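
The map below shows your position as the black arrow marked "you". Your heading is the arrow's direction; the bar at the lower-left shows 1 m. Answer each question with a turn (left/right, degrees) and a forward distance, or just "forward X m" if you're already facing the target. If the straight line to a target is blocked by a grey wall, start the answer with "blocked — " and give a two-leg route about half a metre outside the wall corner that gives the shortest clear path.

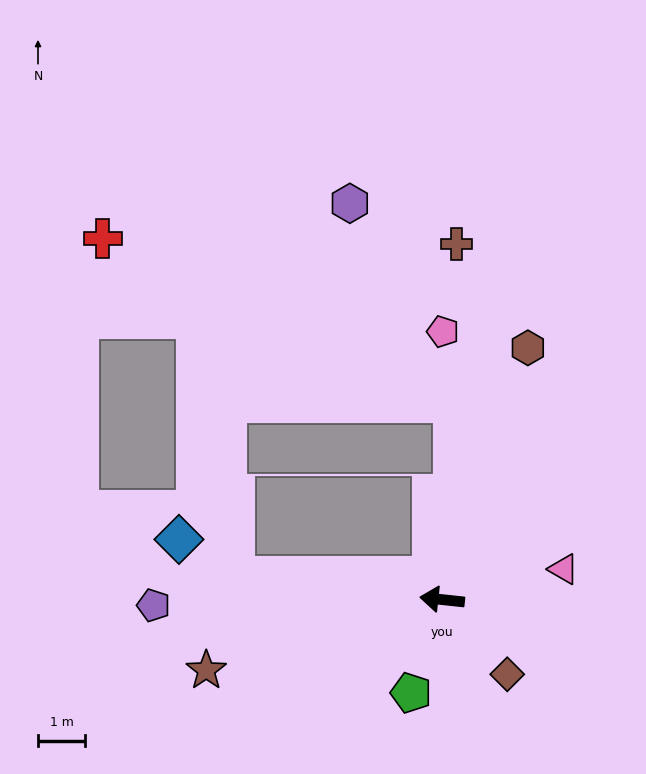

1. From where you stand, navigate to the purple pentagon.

turn left 7°, forward 6.2 m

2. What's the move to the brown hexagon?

turn right 103°, forward 5.7 m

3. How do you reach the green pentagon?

turn left 78°, forward 2.1 m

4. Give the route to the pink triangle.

turn right 160°, forward 2.7 m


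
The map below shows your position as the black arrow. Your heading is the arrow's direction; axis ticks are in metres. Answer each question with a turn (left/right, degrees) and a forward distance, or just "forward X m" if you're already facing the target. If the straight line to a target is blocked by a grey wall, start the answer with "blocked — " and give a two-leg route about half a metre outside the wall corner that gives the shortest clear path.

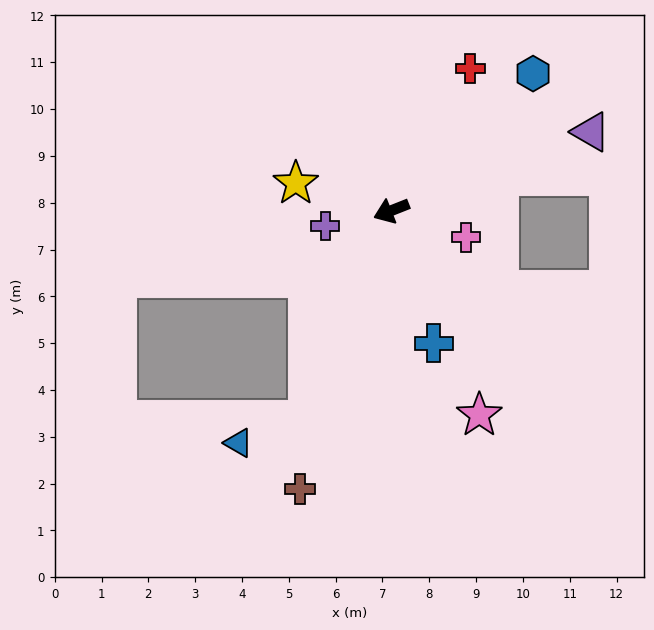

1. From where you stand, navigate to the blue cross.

turn left 86°, forward 3.0 m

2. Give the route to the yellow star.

turn right 38°, forward 2.1 m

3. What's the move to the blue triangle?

blocked — turn left 47°, forward 4.8 m, then turn right 51°, forward 1.6 m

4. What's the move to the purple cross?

turn right 9°, forward 1.4 m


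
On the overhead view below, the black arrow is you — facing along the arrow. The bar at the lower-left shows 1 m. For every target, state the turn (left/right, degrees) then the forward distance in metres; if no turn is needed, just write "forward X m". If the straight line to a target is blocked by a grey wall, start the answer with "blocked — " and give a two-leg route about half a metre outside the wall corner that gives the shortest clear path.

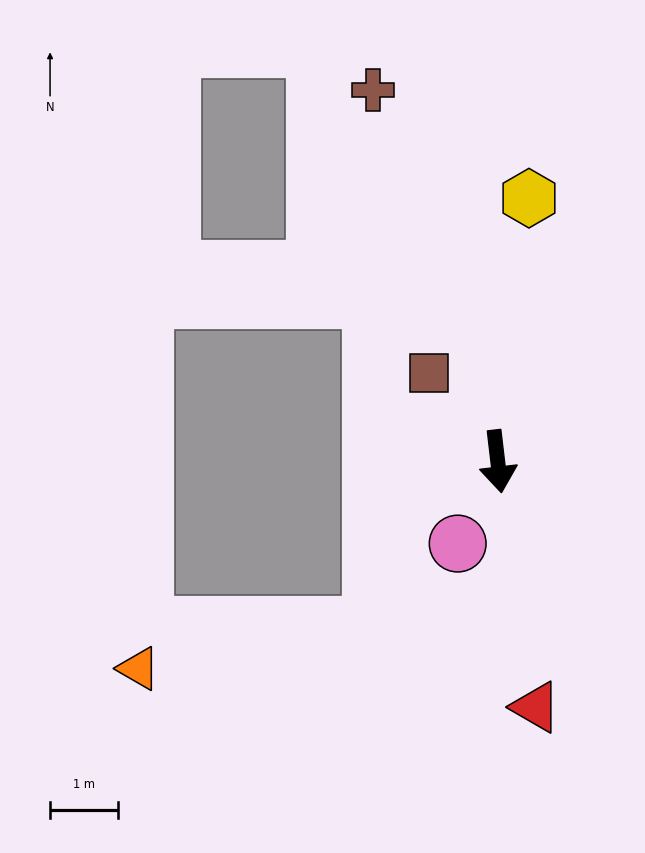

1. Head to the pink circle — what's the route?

turn right 33°, forward 1.3 m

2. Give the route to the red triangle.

turn left 2°, forward 3.7 m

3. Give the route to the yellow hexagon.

turn left 167°, forward 3.9 m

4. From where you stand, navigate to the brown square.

turn right 149°, forward 1.6 m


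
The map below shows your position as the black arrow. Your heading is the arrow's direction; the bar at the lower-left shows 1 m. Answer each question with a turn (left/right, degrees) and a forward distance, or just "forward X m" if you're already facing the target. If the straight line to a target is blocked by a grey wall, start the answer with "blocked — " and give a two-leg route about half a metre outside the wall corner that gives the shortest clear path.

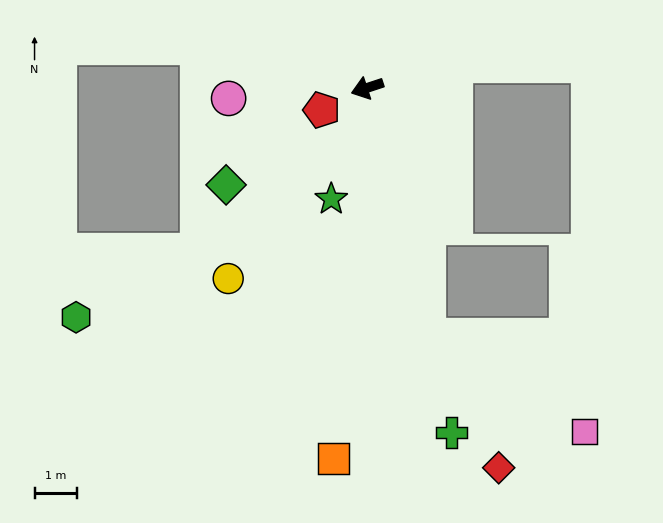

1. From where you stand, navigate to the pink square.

blocked — turn left 86°, forward 6.0 m, then turn left 45°, forward 4.3 m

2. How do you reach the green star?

turn left 54°, forward 2.7 m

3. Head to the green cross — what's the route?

turn left 86°, forward 8.3 m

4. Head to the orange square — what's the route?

turn left 67°, forward 8.7 m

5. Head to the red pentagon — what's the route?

turn left 8°, forward 1.2 m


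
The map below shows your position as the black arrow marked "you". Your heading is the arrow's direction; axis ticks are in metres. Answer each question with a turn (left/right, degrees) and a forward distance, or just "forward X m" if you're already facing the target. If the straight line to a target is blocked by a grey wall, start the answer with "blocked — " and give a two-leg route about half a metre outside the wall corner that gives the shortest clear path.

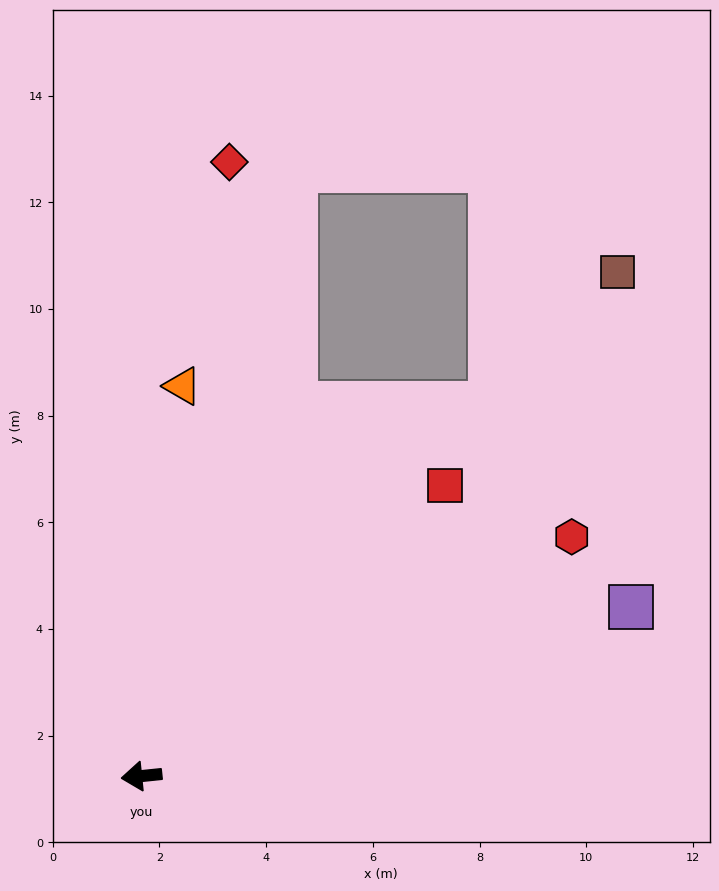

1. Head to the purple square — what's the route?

turn right 167°, forward 9.7 m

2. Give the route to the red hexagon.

turn right 157°, forward 9.2 m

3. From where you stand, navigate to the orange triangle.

turn right 102°, forward 7.4 m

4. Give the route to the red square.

turn right 142°, forward 7.9 m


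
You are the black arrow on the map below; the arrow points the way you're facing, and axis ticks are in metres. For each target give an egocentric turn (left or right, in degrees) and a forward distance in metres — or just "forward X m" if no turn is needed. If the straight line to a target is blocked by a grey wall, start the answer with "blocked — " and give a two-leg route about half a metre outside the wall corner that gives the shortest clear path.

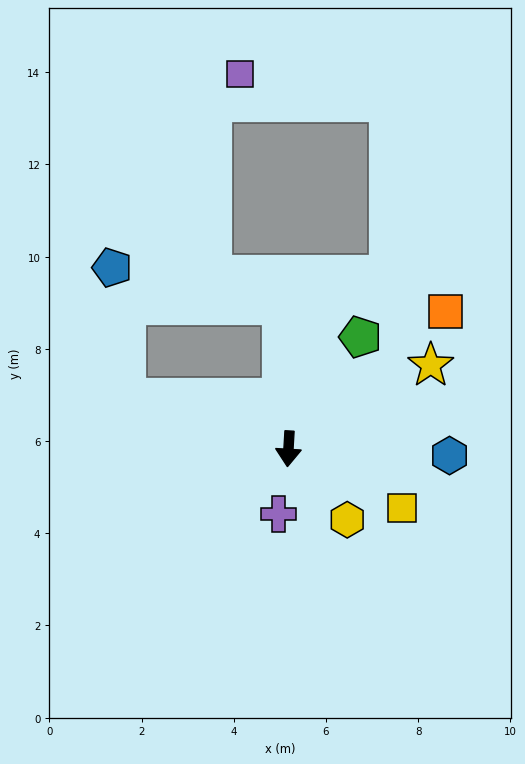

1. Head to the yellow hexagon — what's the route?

turn left 43°, forward 2.0 m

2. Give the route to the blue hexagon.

turn left 91°, forward 3.5 m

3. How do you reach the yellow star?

turn left 124°, forward 3.6 m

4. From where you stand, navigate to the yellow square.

turn left 66°, forward 2.8 m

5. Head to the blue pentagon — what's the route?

blocked — turn right 104°, forward 3.7 m, then turn right 66°, forward 2.8 m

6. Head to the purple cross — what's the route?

turn right 5°, forward 1.4 m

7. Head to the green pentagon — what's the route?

turn left 151°, forward 2.9 m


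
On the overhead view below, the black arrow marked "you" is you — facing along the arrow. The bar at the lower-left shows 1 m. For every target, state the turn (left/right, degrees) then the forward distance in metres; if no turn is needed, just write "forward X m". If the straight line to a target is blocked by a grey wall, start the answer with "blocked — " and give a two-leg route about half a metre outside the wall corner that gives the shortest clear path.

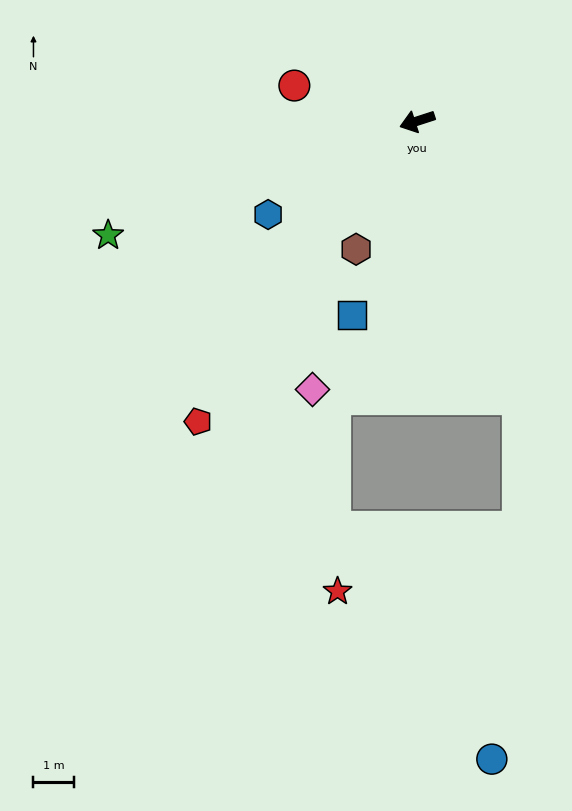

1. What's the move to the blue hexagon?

turn left 14°, forward 4.3 m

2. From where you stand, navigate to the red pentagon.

turn left 36°, forward 9.1 m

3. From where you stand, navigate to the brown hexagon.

turn left 46°, forward 3.5 m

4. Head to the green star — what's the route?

turn left 2°, forward 8.1 m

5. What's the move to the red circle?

turn right 34°, forward 3.1 m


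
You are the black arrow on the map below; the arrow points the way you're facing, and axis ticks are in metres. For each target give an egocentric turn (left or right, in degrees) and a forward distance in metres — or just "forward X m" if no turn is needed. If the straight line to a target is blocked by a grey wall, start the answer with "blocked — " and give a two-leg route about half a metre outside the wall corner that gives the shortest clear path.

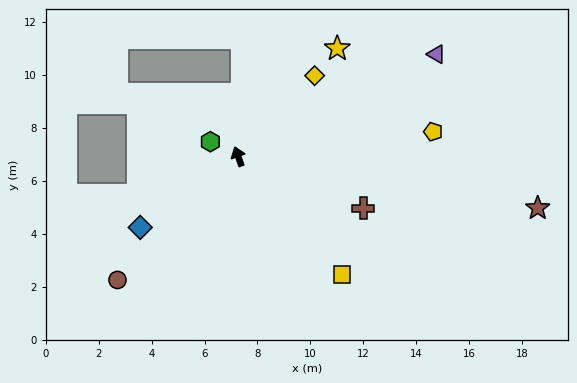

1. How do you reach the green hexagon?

turn left 43°, forward 1.2 m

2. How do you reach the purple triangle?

turn right 82°, forward 8.4 m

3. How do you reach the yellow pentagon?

turn right 102°, forward 7.4 m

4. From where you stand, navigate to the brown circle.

turn left 116°, forward 6.5 m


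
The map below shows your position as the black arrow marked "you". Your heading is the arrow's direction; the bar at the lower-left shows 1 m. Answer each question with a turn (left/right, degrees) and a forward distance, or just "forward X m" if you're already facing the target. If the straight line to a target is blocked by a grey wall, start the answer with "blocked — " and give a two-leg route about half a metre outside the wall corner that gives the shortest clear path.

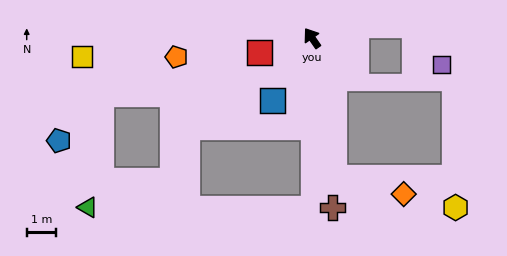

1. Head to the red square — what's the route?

turn left 71°, forward 1.8 m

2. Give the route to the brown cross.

turn left 152°, forward 5.7 m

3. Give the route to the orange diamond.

blocked — turn left 155°, forward 4.7 m, then turn left 66°, forward 2.4 m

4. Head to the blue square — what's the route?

turn left 113°, forward 2.5 m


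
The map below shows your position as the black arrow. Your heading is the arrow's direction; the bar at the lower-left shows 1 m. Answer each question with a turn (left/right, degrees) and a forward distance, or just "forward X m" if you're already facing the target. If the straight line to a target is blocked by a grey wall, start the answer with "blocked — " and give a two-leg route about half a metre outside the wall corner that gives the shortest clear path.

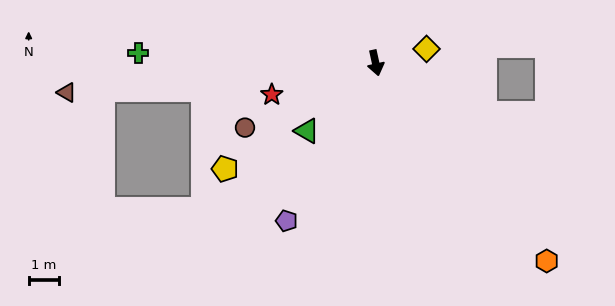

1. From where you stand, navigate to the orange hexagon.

turn left 28°, forward 8.6 m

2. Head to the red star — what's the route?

turn right 85°, forward 3.6 m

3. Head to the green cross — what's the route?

turn right 105°, forward 7.8 m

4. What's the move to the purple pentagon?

turn right 42°, forward 6.0 m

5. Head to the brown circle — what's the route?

turn right 76°, forward 4.8 m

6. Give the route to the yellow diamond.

turn left 93°, forward 1.7 m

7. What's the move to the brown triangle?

turn right 97°, forward 10.2 m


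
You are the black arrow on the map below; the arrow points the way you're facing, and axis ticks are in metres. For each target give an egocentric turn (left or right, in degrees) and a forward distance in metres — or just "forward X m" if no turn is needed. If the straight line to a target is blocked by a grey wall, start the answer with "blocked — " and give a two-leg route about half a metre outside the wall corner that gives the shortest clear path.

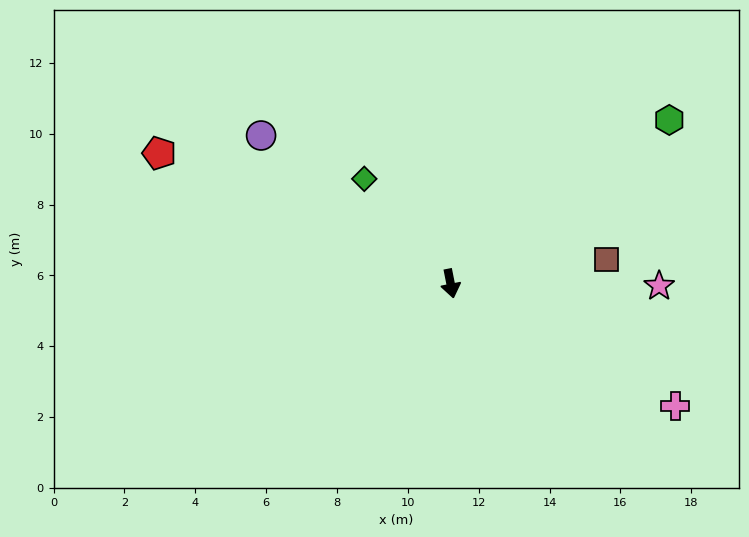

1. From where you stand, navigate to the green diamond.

turn right 152°, forward 3.8 m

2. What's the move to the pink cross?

turn left 50°, forward 7.2 m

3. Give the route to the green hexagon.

turn left 116°, forward 7.7 m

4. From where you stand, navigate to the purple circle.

turn right 139°, forward 6.8 m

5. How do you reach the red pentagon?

turn right 125°, forward 9.0 m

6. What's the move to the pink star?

turn left 78°, forward 5.9 m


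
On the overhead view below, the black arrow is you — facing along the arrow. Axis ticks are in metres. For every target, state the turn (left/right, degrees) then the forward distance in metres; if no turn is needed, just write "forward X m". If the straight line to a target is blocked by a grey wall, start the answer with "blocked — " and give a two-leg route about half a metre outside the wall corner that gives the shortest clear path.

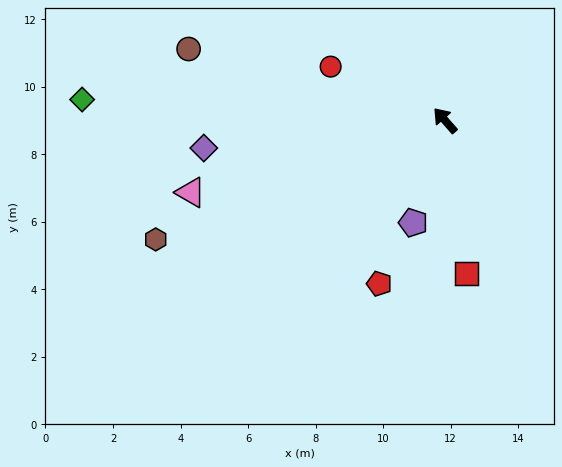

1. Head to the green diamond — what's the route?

turn left 45°, forward 10.8 m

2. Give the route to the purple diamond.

turn left 55°, forward 7.2 m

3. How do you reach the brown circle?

turn left 33°, forward 7.9 m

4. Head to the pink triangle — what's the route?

turn left 64°, forward 7.8 m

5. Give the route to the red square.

turn left 147°, forward 4.6 m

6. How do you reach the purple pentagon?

turn left 121°, forward 3.2 m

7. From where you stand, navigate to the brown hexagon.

turn left 71°, forward 9.3 m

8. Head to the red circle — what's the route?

turn left 23°, forward 3.7 m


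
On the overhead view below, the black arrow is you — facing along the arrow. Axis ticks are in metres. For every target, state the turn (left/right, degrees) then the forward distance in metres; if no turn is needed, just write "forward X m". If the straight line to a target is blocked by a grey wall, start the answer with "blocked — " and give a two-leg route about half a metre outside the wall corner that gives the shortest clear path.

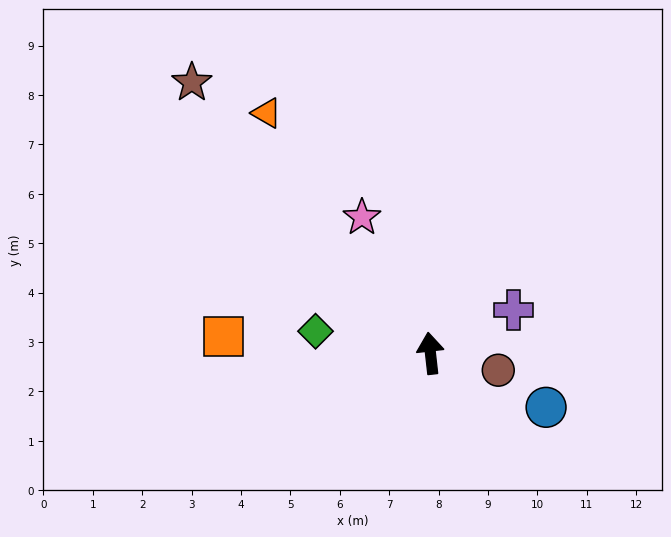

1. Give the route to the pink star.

turn left 20°, forward 3.1 m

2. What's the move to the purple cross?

turn right 69°, forward 1.9 m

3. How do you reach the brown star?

turn left 35°, forward 7.3 m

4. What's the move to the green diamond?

turn left 73°, forward 2.4 m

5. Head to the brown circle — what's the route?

turn right 110°, forward 1.4 m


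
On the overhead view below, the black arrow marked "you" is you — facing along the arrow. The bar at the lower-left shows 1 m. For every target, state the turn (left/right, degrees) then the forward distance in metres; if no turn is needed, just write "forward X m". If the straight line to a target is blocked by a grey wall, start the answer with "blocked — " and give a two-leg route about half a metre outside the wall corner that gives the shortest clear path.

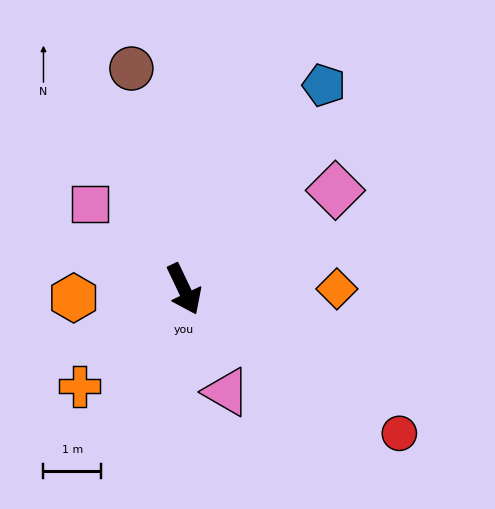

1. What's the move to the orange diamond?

turn left 65°, forward 2.6 m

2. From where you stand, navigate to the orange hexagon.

turn right 111°, forward 1.9 m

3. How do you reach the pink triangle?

turn right 3°, forward 1.9 m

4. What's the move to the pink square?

turn right 158°, forward 2.2 m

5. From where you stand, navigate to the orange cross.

turn right 73°, forward 2.5 m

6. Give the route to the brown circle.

turn left 168°, forward 3.9 m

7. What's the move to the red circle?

turn left 31°, forward 4.5 m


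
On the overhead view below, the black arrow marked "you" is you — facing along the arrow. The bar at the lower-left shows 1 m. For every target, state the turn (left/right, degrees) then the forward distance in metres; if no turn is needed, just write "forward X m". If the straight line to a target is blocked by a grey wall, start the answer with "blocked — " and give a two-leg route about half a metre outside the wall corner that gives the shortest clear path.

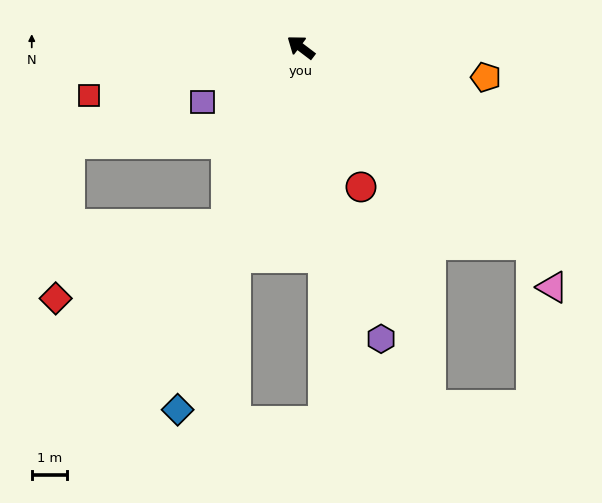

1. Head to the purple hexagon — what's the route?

turn left 143°, forward 8.5 m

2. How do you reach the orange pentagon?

turn right 152°, forward 5.3 m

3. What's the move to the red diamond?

blocked — turn left 104°, forward 5.4 m, then turn right 43°, forward 5.2 m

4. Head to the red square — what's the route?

turn left 50°, forward 6.1 m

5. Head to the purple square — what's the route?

turn left 66°, forward 3.2 m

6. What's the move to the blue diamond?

turn left 108°, forward 10.8 m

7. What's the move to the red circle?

turn left 150°, forward 4.3 m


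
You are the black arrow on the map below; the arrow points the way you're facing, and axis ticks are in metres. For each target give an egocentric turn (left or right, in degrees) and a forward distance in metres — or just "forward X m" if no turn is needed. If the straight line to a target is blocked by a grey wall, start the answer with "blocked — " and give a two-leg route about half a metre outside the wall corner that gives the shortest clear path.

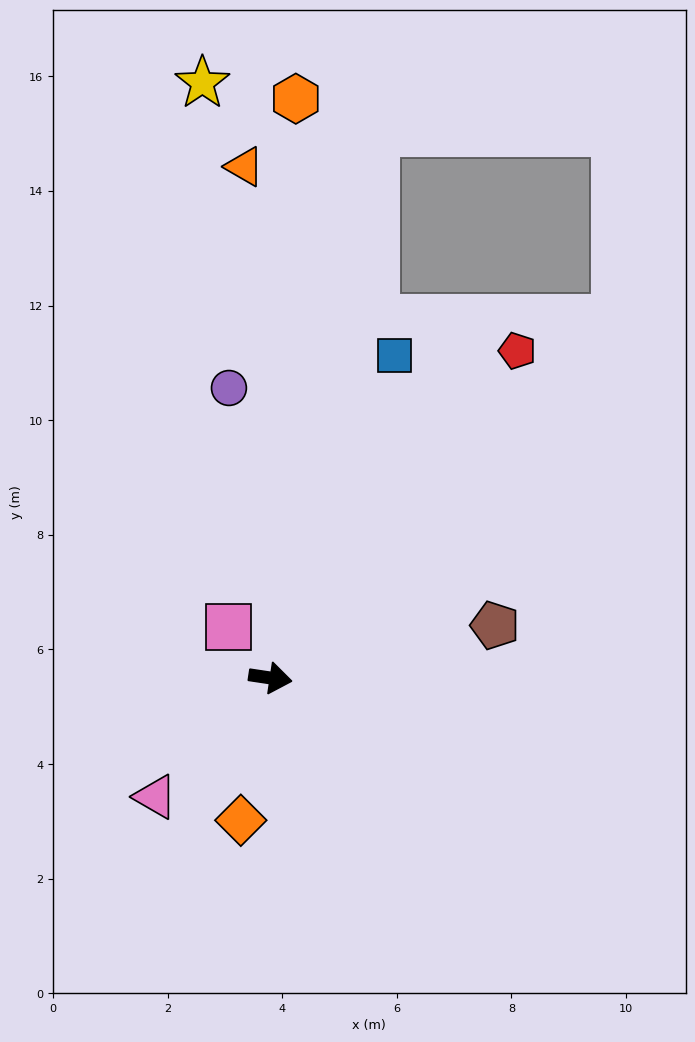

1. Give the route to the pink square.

turn left 138°, forward 1.2 m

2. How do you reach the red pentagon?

turn left 61°, forward 7.2 m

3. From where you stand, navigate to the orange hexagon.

turn left 96°, forward 10.1 m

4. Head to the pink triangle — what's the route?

turn right 126°, forward 2.9 m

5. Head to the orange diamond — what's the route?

turn right 93°, forward 2.5 m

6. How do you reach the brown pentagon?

turn left 22°, forward 4.0 m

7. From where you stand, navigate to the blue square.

turn left 78°, forward 6.0 m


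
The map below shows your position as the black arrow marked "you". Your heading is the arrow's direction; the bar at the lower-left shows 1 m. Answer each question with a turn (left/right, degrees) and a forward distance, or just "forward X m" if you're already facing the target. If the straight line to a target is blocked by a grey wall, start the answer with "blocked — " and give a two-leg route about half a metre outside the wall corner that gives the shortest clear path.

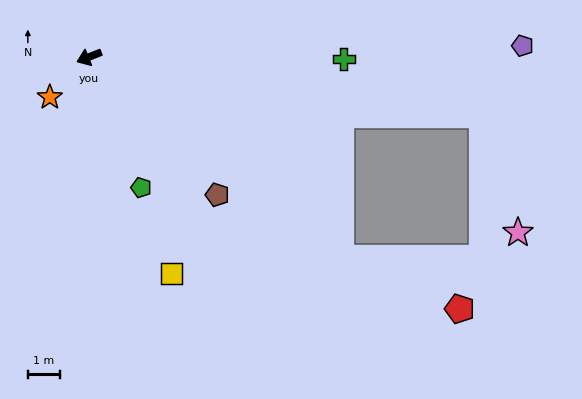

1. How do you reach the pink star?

blocked — turn left 150°, forward 12.5 m, then turn right 65°, forward 3.9 m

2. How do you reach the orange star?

turn left 24°, forward 1.8 m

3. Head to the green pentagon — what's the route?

turn left 90°, forward 4.4 m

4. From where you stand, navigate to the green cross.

turn left 158°, forward 8.0 m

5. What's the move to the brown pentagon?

turn left 111°, forward 5.9 m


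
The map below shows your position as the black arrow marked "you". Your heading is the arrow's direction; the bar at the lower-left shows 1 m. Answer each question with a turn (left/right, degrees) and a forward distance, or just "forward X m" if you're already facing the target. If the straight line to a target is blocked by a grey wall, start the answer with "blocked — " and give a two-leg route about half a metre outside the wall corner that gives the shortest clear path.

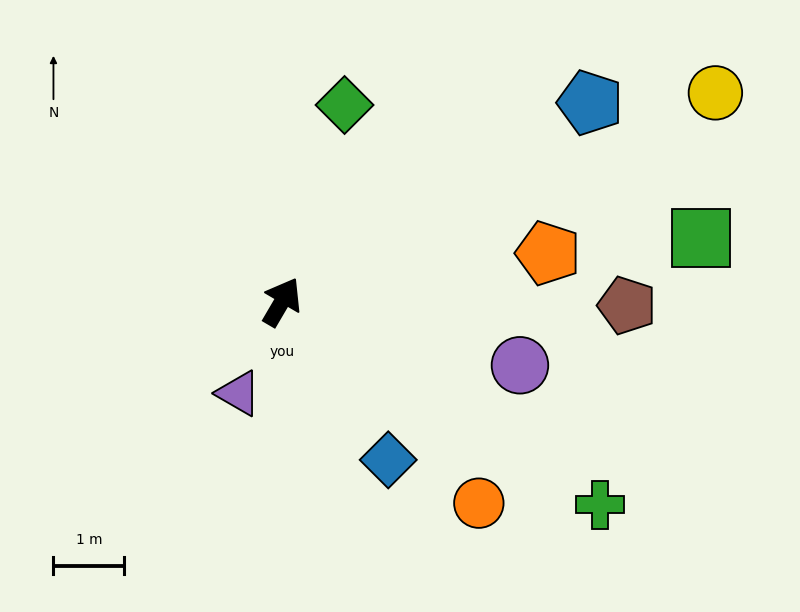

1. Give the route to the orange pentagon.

turn right 49°, forward 3.8 m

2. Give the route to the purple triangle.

turn right 175°, forward 1.4 m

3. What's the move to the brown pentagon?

turn right 60°, forward 4.9 m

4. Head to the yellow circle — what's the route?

turn right 34°, forward 6.8 m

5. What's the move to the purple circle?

turn right 75°, forward 3.5 m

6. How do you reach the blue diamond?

turn right 116°, forward 2.7 m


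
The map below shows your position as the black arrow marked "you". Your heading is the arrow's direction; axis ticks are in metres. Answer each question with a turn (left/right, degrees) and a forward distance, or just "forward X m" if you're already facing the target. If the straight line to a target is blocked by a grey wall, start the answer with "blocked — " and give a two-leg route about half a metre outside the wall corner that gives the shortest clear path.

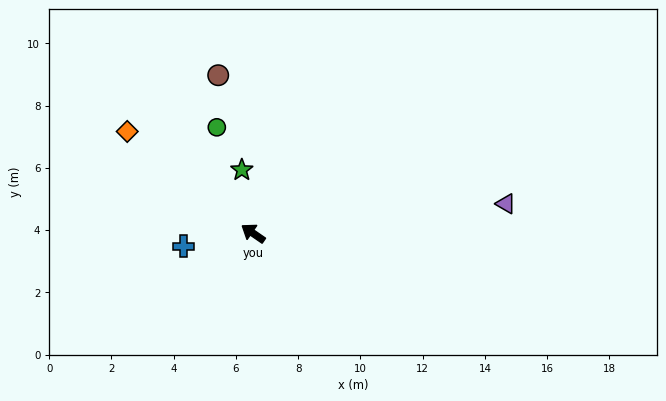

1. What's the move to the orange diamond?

turn right 4°, forward 5.2 m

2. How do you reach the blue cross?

turn left 45°, forward 2.3 m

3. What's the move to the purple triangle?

turn right 139°, forward 8.2 m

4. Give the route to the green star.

turn right 45°, forward 2.1 m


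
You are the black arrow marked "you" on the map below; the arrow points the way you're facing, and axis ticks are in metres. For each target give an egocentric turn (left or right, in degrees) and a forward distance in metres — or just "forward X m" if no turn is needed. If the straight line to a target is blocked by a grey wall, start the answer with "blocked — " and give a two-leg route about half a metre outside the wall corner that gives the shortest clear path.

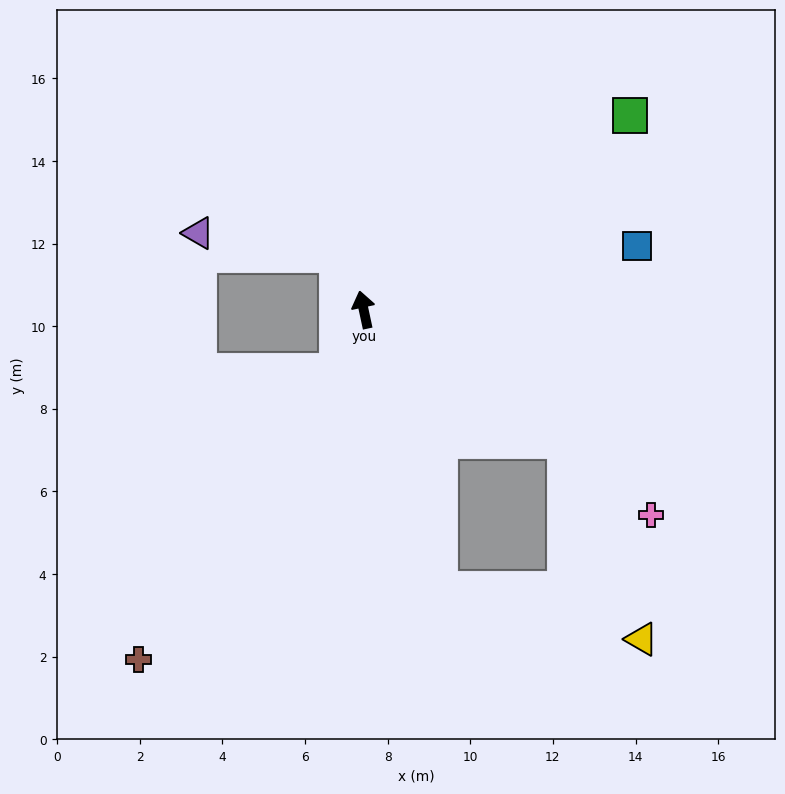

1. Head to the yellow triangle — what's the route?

blocked — turn right 135°, forward 5.8 m, then turn right 36°, forward 5.1 m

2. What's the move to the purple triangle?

blocked — turn left 14°, forward 1.5 m, then turn left 55°, forward 3.4 m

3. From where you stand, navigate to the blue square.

turn right 89°, forward 6.8 m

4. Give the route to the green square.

turn right 66°, forward 8.0 m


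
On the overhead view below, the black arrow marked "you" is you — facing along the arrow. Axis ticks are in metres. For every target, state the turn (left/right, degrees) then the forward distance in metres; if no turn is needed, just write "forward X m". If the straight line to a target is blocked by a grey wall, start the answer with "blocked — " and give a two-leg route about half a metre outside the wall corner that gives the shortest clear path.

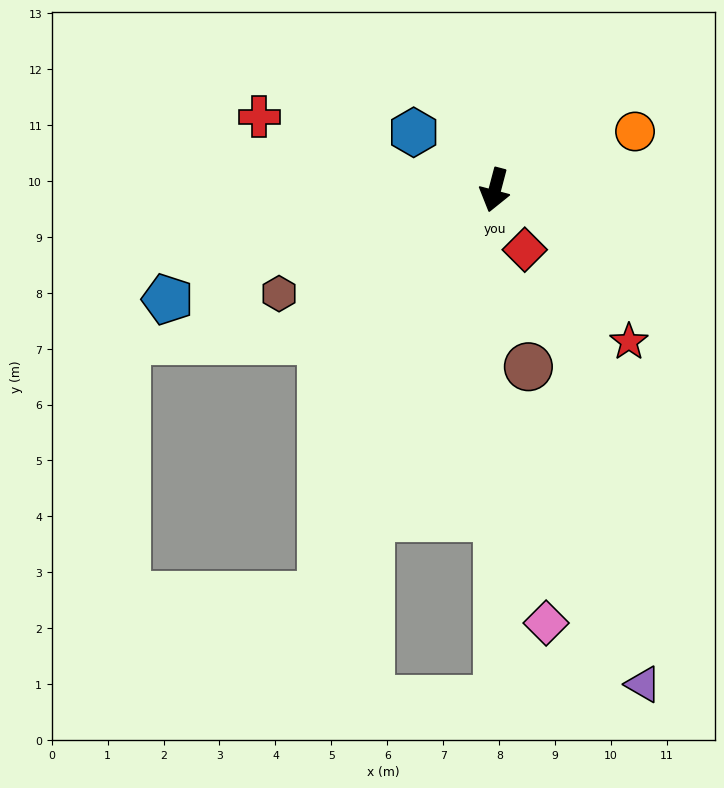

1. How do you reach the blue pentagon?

turn right 57°, forward 6.2 m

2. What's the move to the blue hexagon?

turn right 111°, forward 1.8 m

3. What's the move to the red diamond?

turn left 41°, forward 1.2 m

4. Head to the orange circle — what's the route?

turn left 127°, forward 2.7 m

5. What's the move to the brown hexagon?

turn right 50°, forward 4.3 m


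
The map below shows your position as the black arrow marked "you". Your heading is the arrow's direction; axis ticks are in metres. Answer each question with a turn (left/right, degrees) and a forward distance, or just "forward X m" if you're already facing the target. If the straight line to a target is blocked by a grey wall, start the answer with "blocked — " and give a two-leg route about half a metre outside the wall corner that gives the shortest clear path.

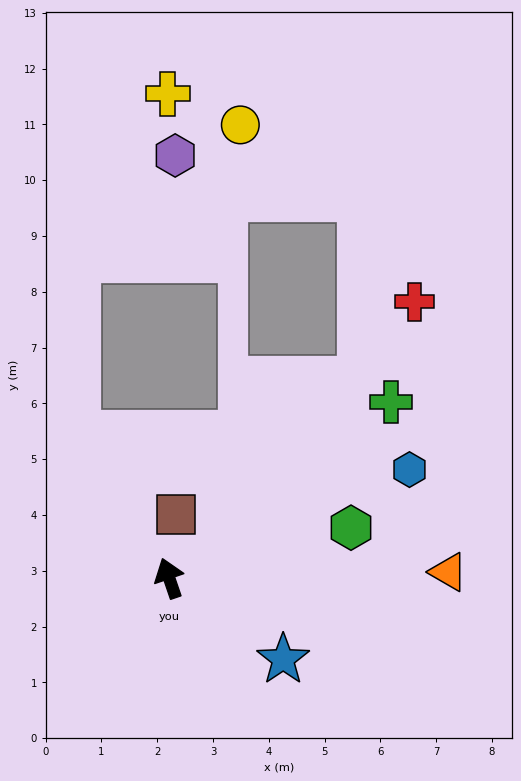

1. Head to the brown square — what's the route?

turn right 25°, forward 1.1 m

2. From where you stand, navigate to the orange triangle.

turn right 108°, forward 5.0 m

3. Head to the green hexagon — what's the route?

turn right 93°, forward 3.4 m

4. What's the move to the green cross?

turn right 70°, forward 5.1 m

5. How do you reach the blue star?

turn right 144°, forward 2.5 m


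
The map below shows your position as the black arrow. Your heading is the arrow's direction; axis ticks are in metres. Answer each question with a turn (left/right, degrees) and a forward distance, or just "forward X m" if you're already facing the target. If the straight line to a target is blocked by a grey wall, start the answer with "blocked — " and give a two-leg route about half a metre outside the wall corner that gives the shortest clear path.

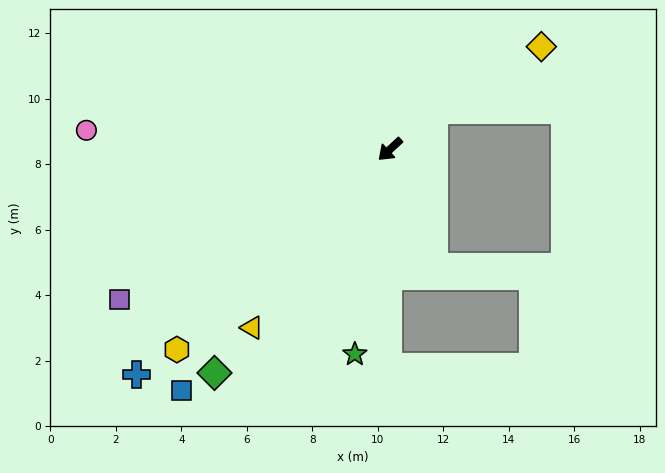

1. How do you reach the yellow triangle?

turn left 9°, forward 6.9 m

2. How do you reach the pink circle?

turn right 46°, forward 9.3 m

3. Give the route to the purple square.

turn right 14°, forward 9.4 m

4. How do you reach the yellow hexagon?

forward 8.9 m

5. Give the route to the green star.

turn left 37°, forward 6.3 m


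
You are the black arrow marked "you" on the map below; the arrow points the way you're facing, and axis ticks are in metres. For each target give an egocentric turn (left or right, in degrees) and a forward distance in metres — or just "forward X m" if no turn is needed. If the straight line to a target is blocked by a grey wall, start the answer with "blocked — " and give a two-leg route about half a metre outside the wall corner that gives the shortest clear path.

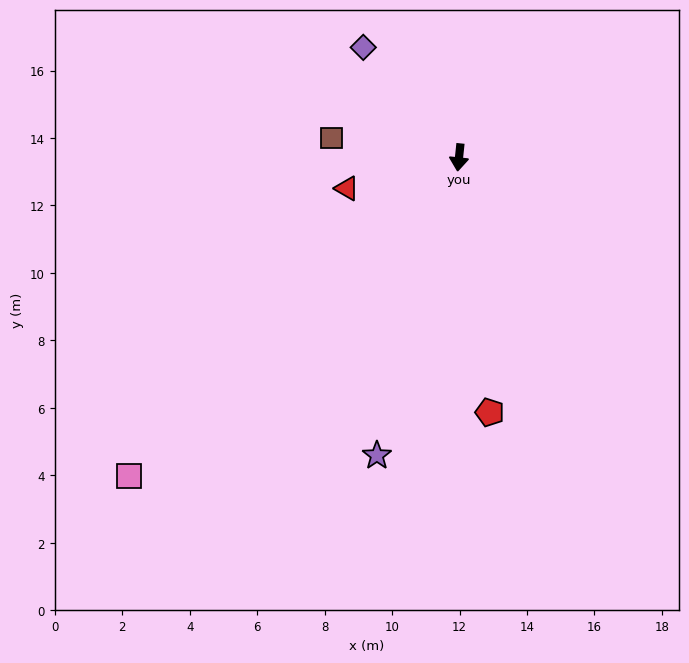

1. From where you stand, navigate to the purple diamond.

turn right 133°, forward 4.3 m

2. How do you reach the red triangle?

turn right 69°, forward 3.4 m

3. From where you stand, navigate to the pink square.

turn right 40°, forward 13.6 m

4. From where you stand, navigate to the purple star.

turn right 9°, forward 9.2 m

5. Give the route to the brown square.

turn right 93°, forward 3.8 m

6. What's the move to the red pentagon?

turn left 13°, forward 7.6 m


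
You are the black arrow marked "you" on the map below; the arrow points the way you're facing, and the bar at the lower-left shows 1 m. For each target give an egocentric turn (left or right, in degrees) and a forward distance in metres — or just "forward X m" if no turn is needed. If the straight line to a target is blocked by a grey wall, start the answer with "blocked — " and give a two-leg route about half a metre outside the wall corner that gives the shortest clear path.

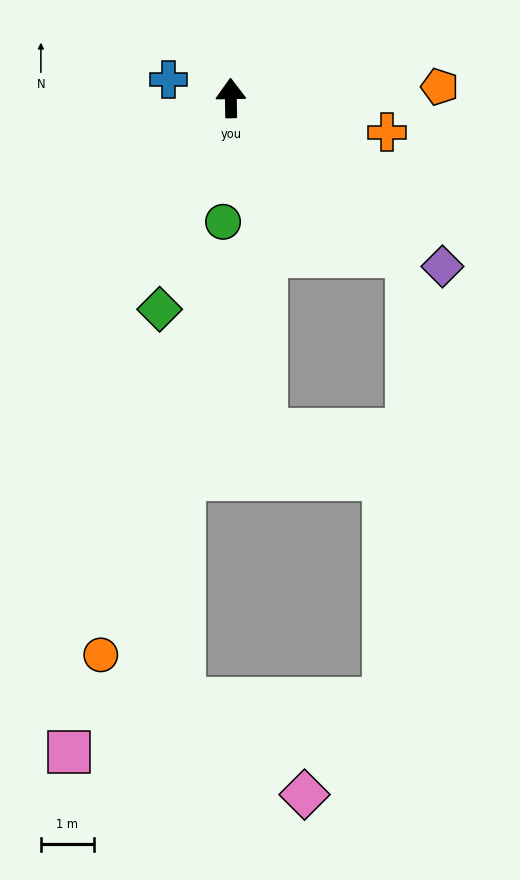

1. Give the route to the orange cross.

turn right 103°, forward 3.0 m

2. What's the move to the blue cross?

turn left 72°, forward 1.2 m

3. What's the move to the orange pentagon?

turn right 88°, forward 4.0 m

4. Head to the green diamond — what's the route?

turn left 160°, forward 4.2 m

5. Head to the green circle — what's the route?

turn left 175°, forward 2.4 m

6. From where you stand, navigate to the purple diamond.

turn right 130°, forward 5.1 m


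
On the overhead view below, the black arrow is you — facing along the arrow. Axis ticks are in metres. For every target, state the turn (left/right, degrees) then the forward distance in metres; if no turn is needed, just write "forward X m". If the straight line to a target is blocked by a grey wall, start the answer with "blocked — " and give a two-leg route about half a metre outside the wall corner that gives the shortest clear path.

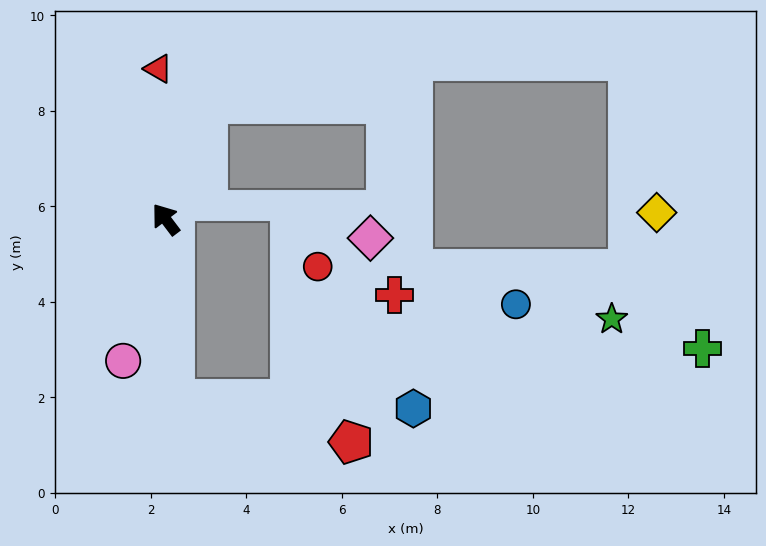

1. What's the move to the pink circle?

turn left 126°, forward 3.1 m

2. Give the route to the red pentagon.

blocked — turn left 146°, forward 3.8 m, then turn left 73°, forward 3.8 m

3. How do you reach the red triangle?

turn right 34°, forward 3.2 m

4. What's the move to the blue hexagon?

blocked — turn left 146°, forward 3.8 m, then turn left 85°, forward 5.0 m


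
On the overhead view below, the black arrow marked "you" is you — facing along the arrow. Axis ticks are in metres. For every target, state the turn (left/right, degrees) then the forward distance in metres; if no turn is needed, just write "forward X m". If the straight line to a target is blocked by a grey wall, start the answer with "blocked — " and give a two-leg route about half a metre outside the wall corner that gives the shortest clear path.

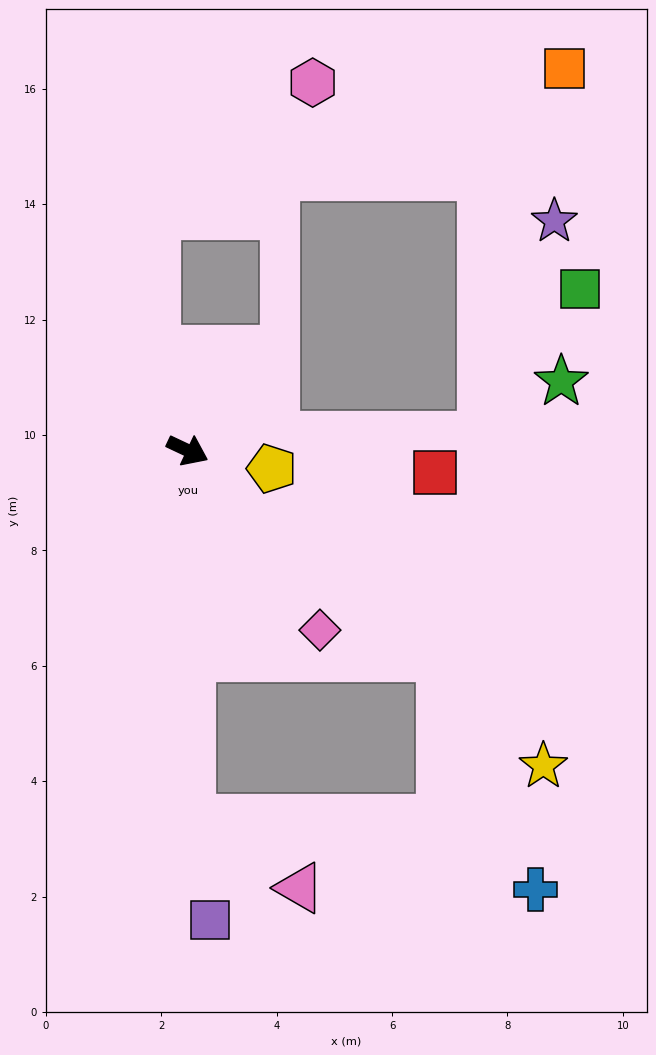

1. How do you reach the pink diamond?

turn right 28°, forward 3.9 m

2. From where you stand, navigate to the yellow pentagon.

turn left 13°, forward 1.5 m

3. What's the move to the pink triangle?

blocked — turn right 64°, forward 6.4 m, then turn left 57°, forward 2.2 m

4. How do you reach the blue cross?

blocked — turn right 14°, forward 5.7 m, then turn right 28°, forward 4.4 m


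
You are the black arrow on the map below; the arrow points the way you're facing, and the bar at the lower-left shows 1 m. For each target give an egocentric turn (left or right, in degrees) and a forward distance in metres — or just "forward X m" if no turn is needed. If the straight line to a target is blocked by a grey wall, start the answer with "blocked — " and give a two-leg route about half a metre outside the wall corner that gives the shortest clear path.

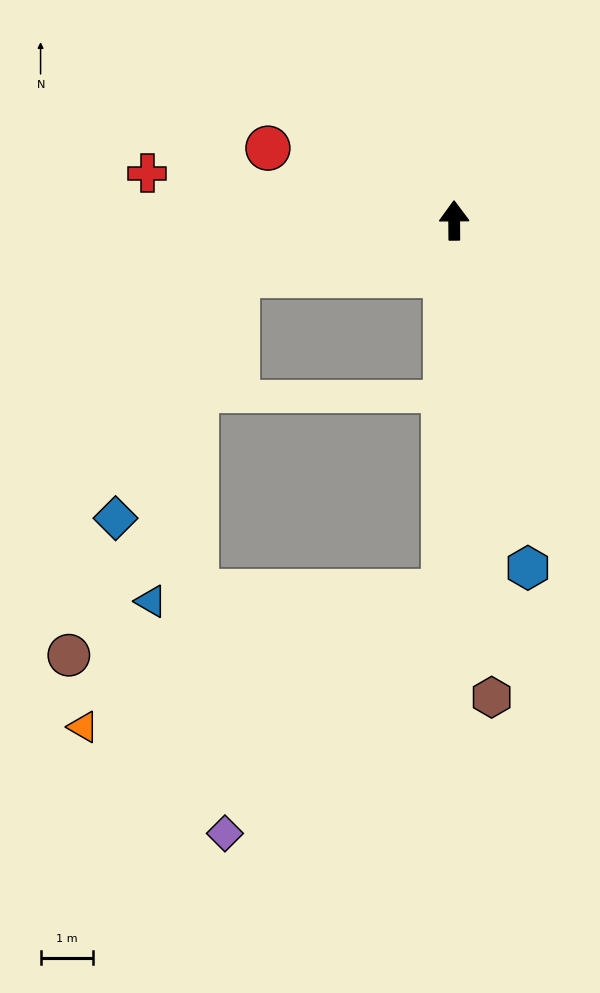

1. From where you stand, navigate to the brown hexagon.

turn right 176°, forward 9.1 m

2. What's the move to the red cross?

turn left 81°, forward 5.9 m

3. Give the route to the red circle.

turn left 68°, forward 3.8 m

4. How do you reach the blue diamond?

blocked — turn left 104°, forward 4.2 m, then turn left 49°, forward 5.2 m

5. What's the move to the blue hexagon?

turn right 168°, forward 6.7 m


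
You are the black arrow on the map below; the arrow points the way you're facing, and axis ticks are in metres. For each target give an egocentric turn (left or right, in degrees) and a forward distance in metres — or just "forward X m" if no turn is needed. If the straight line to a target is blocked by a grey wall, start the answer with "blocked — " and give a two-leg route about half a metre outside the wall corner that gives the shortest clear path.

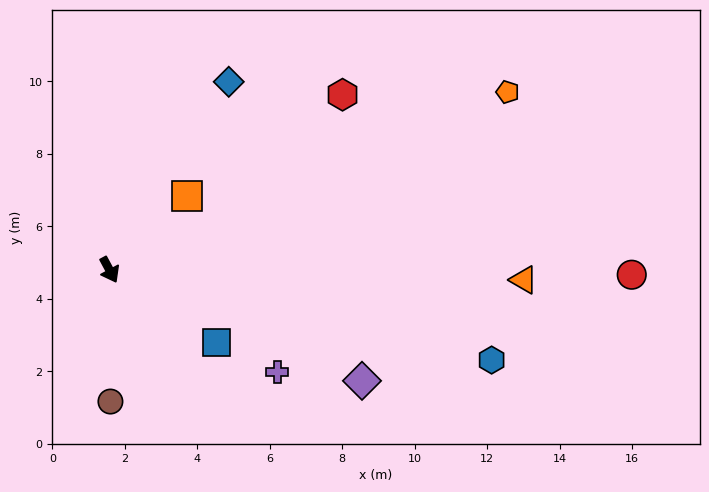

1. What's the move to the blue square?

turn left 28°, forward 3.6 m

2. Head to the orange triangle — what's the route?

turn left 60°, forward 11.4 m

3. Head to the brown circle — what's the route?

turn right 28°, forward 3.6 m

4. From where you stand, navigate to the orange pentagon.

turn left 86°, forward 12.0 m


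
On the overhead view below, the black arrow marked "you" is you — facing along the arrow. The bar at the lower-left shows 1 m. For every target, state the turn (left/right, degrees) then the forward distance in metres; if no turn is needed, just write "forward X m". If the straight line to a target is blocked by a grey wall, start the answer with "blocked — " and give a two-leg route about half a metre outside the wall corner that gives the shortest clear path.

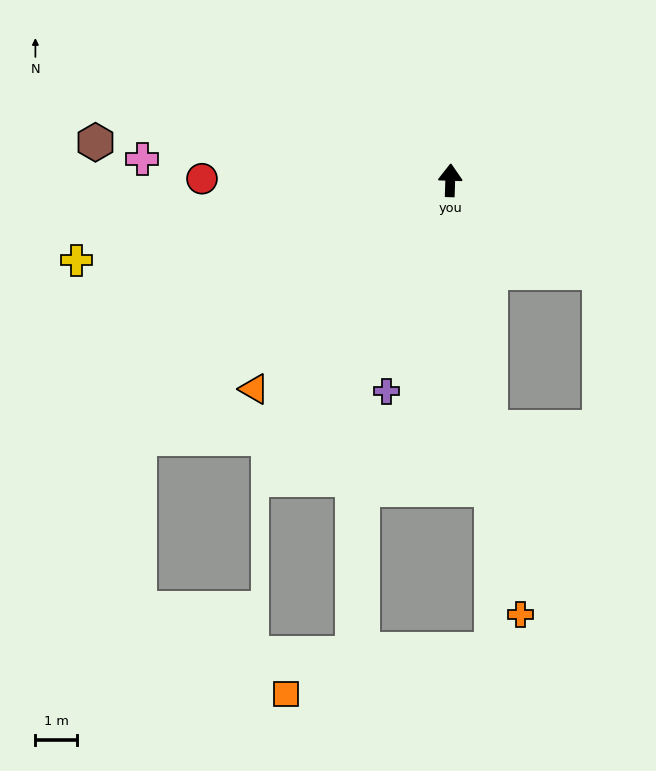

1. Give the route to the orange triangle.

turn left 139°, forward 6.9 m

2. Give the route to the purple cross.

turn left 165°, forward 5.3 m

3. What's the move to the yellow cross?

turn left 104°, forward 9.1 m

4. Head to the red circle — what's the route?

turn left 91°, forward 5.9 m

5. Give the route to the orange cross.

turn right 169°, forward 10.5 m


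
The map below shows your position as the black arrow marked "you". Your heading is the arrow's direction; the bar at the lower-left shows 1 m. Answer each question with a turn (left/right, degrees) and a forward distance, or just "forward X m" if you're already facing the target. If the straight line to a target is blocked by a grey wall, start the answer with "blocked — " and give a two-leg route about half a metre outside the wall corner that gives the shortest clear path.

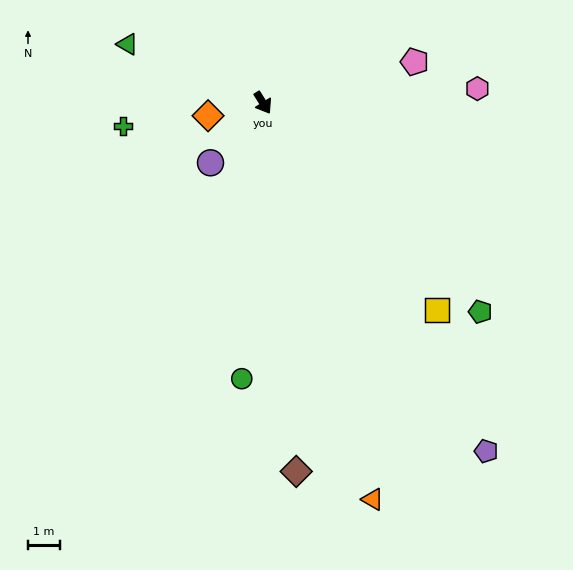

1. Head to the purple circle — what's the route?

turn right 73°, forward 2.5 m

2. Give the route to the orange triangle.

turn right 17°, forward 12.9 m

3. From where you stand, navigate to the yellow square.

turn left 8°, forward 8.5 m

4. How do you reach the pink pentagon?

turn left 73°, forward 4.9 m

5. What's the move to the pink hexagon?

turn left 62°, forward 6.7 m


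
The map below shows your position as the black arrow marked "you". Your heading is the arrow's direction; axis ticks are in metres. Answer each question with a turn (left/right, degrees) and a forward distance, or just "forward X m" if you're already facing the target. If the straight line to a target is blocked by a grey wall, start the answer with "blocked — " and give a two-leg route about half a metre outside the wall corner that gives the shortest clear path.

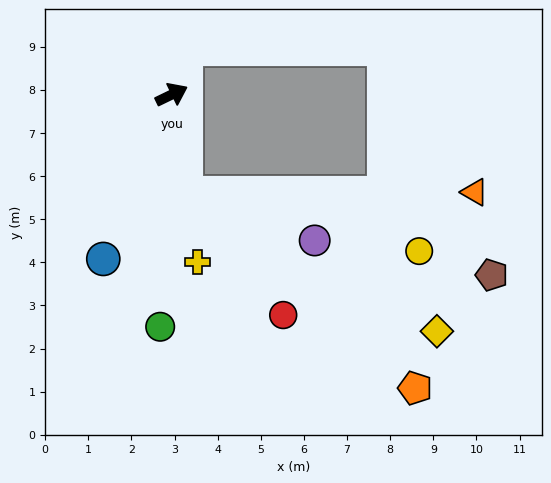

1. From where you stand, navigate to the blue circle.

turn right 138°, forward 4.1 m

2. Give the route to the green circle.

turn right 119°, forward 5.4 m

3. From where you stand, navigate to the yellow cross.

turn right 107°, forward 3.9 m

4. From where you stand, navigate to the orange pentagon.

blocked — turn right 108°, forward 2.3 m, then turn left 42°, forward 7.0 m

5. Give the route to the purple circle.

blocked — turn right 108°, forward 2.3 m, then turn left 62°, forward 3.2 m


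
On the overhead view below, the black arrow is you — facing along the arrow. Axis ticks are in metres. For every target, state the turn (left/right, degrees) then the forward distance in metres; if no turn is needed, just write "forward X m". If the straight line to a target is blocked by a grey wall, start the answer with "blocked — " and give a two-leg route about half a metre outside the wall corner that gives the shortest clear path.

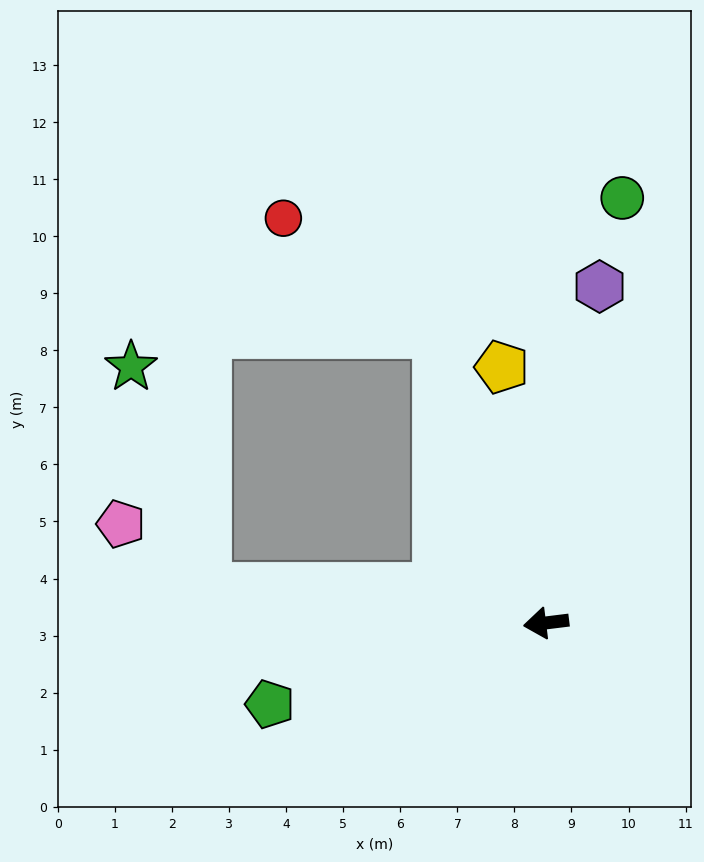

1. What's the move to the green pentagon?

turn left 9°, forward 5.0 m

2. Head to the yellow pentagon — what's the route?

turn right 87°, forward 4.6 m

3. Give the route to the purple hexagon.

turn right 106°, forward 6.0 m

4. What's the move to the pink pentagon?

blocked — turn right 13°, forward 6.0 m, then turn right 30°, forward 1.9 m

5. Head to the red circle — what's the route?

blocked — turn right 76°, forward 5.4 m, then turn left 32°, forward 3.4 m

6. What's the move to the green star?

blocked — turn right 13°, forward 6.0 m, then turn right 65°, forward 4.1 m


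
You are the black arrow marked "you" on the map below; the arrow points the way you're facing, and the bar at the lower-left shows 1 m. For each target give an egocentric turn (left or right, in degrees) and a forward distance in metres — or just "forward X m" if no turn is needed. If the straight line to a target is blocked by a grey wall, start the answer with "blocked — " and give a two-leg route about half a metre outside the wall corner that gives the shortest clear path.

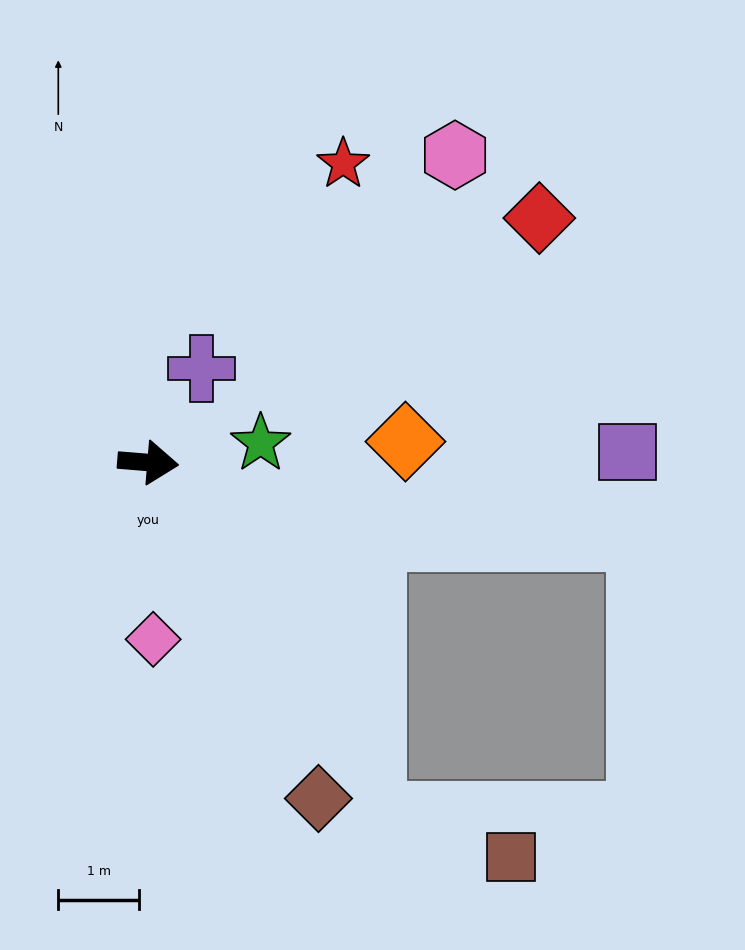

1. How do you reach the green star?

turn left 14°, forward 1.4 m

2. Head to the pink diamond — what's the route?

turn right 84°, forward 2.2 m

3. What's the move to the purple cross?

turn left 65°, forward 1.3 m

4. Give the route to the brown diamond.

turn right 58°, forward 4.7 m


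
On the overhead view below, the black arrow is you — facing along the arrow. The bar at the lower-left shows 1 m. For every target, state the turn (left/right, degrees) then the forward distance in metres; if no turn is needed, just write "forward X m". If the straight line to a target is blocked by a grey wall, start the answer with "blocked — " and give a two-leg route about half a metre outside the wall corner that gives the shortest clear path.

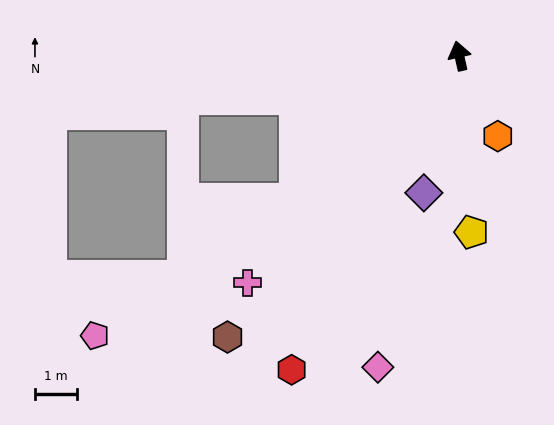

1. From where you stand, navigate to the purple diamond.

turn left 153°, forward 3.4 m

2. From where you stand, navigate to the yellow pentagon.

turn left 171°, forward 4.2 m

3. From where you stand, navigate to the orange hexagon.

turn right 167°, forward 2.1 m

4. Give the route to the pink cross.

turn left 124°, forward 7.4 m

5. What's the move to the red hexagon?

turn left 139°, forward 8.5 m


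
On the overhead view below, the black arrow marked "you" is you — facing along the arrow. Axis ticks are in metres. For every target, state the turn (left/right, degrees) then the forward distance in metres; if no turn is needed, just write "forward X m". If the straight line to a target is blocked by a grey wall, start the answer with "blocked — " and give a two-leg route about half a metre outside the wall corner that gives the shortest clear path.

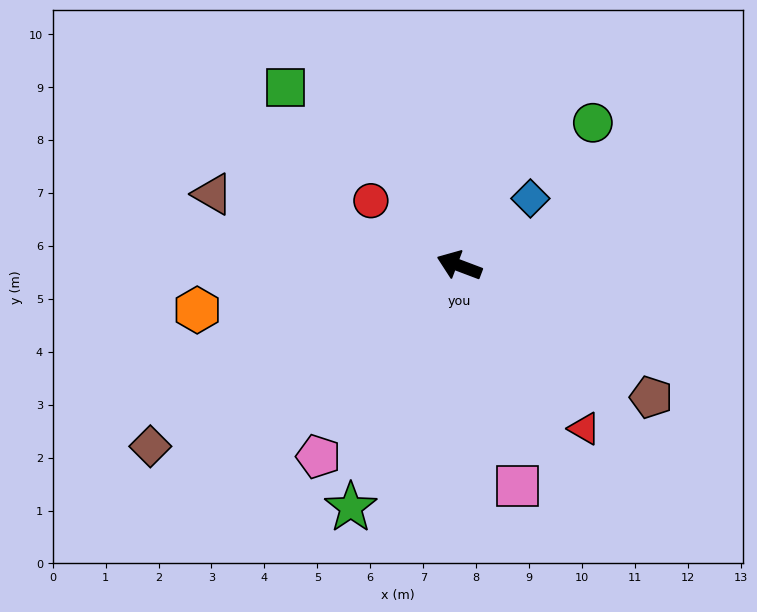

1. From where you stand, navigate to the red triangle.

turn left 148°, forward 3.9 m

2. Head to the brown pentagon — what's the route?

turn left 166°, forward 4.4 m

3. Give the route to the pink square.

turn left 125°, forward 4.3 m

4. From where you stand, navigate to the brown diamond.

turn left 51°, forward 6.8 m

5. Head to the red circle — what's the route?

turn right 16°, forward 2.1 m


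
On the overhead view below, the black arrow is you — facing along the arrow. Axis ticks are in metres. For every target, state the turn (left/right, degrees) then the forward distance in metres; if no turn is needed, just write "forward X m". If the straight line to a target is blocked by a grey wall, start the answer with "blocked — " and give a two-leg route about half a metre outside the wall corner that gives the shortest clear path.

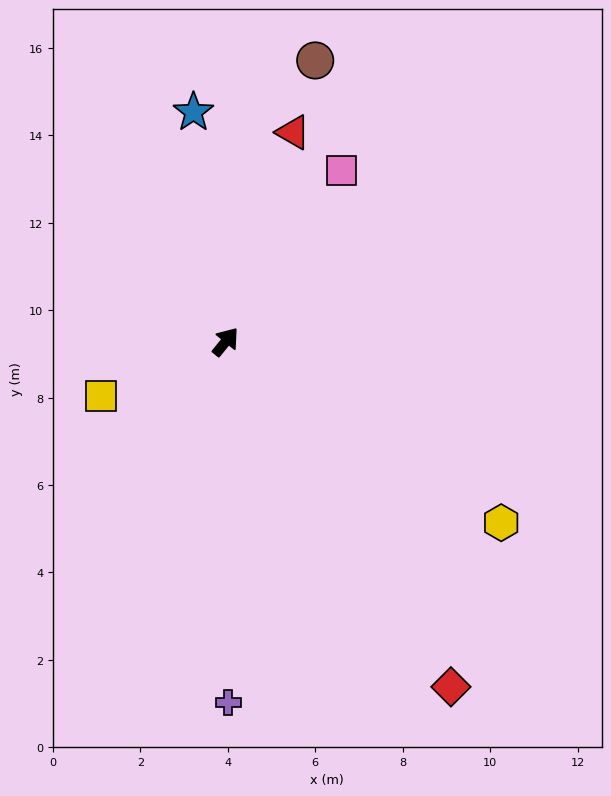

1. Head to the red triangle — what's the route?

turn left 21°, forward 5.0 m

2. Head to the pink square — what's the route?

turn left 5°, forward 4.7 m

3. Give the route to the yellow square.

turn left 153°, forward 3.1 m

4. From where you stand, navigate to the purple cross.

turn right 141°, forward 8.3 m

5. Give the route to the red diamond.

turn right 108°, forward 9.4 m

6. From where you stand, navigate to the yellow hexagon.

turn right 84°, forward 7.5 m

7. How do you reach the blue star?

turn left 47°, forward 5.3 m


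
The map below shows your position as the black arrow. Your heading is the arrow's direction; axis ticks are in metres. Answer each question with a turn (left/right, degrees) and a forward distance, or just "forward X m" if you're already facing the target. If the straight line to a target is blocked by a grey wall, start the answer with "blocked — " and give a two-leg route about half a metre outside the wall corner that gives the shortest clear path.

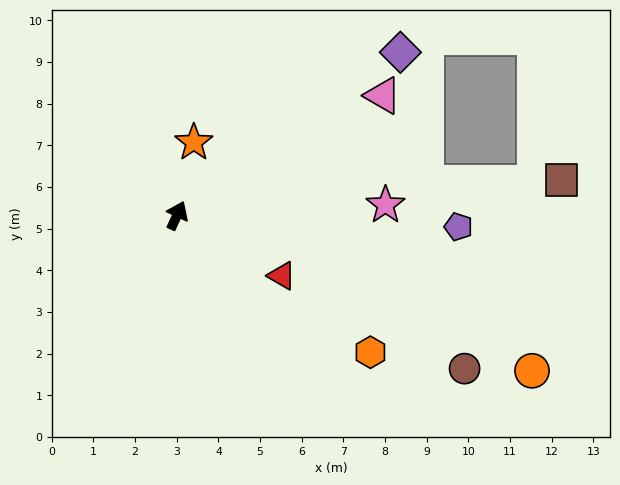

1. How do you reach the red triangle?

turn right 95°, forward 2.9 m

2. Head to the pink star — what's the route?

turn right 62°, forward 5.0 m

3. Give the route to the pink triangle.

turn right 35°, forward 5.7 m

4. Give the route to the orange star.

turn left 12°, forward 1.8 m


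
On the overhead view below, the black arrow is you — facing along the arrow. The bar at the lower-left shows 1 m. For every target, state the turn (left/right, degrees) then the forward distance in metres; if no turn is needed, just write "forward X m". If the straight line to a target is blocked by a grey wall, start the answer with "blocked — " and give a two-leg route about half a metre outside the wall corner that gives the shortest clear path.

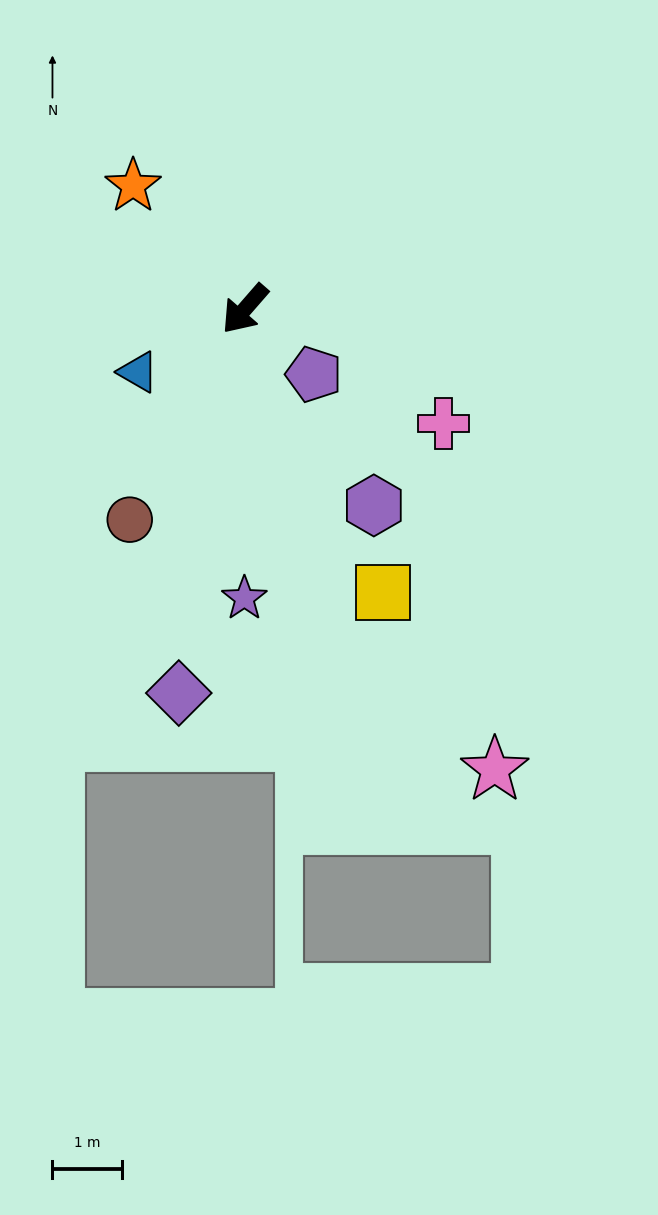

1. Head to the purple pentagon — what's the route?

turn left 88°, forward 1.4 m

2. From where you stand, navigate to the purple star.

turn left 41°, forward 4.2 m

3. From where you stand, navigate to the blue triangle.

turn right 18°, forward 1.8 m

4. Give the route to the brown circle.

turn left 12°, forward 3.5 m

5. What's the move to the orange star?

turn right 97°, forward 2.4 m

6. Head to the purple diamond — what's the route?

turn left 31°, forward 5.6 m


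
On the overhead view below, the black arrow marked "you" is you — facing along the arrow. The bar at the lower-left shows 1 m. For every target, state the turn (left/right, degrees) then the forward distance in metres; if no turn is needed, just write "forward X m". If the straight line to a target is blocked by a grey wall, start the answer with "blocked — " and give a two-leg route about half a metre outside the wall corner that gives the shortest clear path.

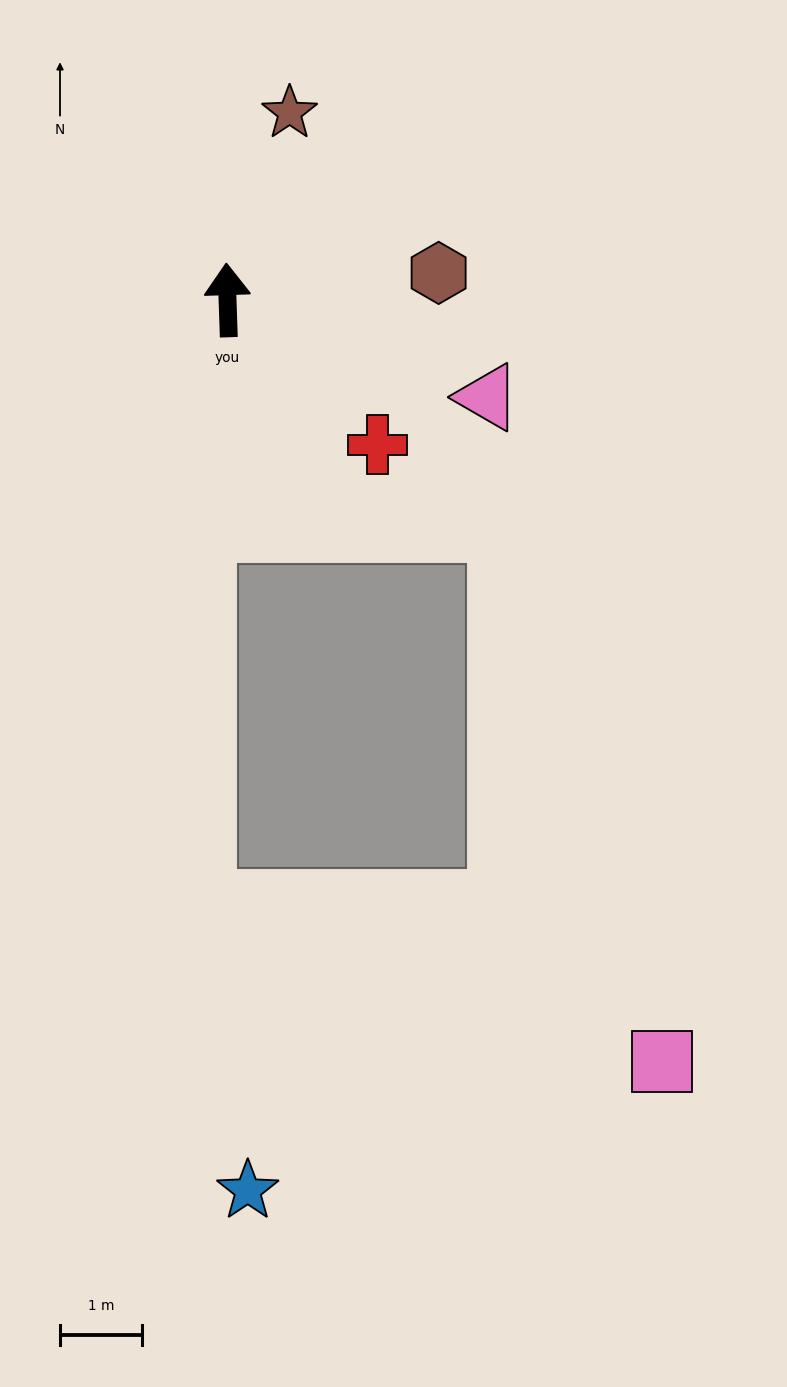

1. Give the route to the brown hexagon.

turn right 85°, forward 2.6 m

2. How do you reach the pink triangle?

turn right 112°, forward 3.4 m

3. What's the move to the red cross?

turn right 136°, forward 2.5 m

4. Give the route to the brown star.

turn right 20°, forward 2.4 m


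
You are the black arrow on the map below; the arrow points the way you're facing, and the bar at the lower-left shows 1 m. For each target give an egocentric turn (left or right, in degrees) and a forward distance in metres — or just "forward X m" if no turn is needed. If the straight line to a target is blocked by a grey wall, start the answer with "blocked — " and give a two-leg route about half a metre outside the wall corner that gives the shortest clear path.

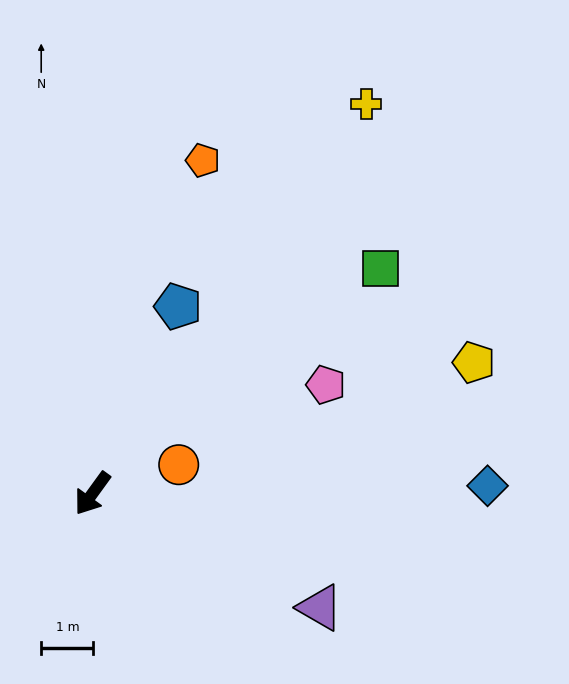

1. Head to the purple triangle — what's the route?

turn left 99°, forward 4.9 m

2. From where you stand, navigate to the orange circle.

turn left 144°, forward 1.7 m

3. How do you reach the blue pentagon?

turn right 169°, forward 3.9 m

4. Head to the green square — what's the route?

turn left 164°, forward 7.0 m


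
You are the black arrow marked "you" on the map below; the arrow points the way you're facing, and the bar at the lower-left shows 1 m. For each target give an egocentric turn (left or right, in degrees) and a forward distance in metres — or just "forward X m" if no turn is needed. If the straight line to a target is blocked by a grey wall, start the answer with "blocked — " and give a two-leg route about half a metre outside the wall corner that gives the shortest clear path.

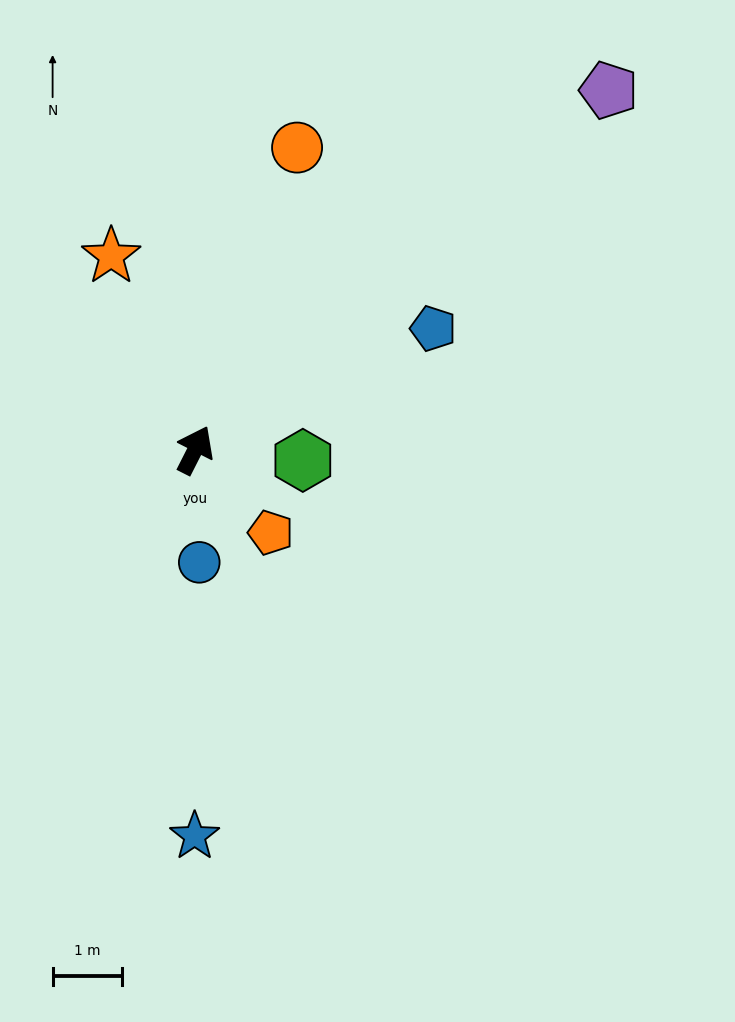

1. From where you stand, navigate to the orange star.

turn left 50°, forward 3.0 m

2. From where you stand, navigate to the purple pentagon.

turn right 22°, forward 7.9 m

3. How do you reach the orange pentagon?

turn right 111°, forward 1.6 m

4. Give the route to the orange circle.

turn left 8°, forward 4.6 m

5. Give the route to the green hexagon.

turn right 69°, forward 1.6 m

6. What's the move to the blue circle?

turn right 151°, forward 1.6 m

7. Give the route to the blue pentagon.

turn right 36°, forward 3.8 m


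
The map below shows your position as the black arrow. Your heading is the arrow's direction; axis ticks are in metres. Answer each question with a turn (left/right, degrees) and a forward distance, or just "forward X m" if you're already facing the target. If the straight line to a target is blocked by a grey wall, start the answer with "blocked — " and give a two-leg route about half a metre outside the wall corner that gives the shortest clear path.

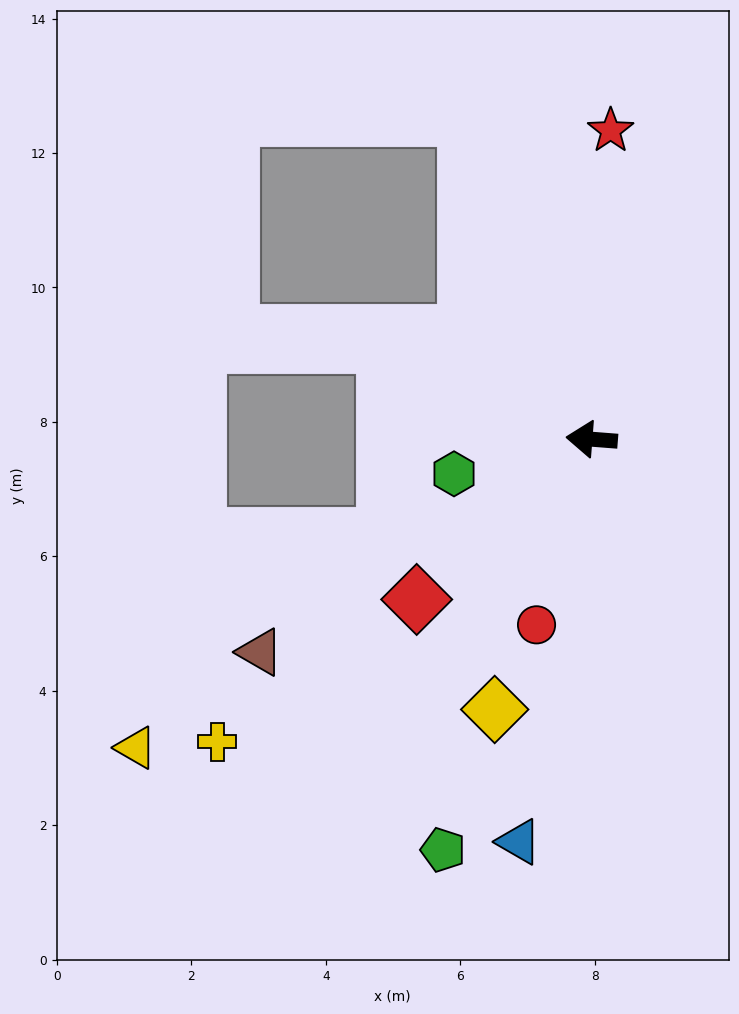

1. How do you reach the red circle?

turn left 78°, forward 2.9 m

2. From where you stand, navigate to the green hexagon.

turn left 19°, forward 2.1 m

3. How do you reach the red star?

turn right 89°, forward 4.6 m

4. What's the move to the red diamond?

turn left 47°, forward 3.5 m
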